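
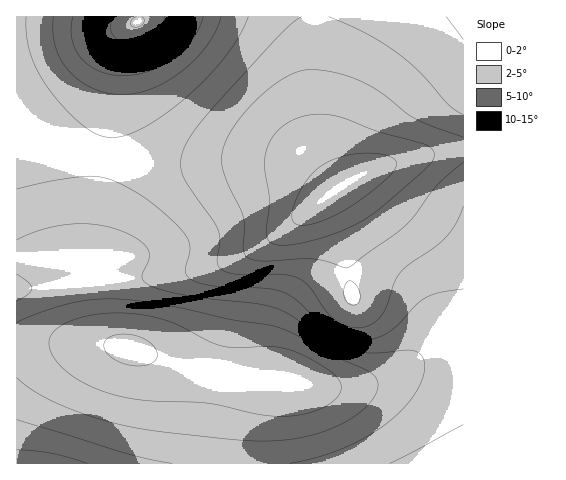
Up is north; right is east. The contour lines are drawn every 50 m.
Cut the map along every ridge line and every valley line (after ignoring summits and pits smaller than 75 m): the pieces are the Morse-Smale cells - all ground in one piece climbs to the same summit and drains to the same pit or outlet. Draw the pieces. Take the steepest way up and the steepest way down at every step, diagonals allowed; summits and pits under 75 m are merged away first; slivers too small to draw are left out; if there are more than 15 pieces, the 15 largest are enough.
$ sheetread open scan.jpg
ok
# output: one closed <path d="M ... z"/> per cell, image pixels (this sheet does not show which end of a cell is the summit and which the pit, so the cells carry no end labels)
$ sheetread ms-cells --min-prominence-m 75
<path d="M18 132l-2 0 1 212 56-1 38 2 19 3 79 25 37 6 26 1-15 6-10 14-7 32-1 32 225-1-1-314-26 3-45 11-31 12-26 16-6 1-29-23-21-7-44-1-17 2-70 0-25-2-62-12-28-9z"/><path d="M463 16l-446 0-1 115 17 9 28 9 62 12 25 2 70 0 17-2 44 1 21 7 25 21 8 2 25-16 17-7 39-12 50-9z"/><path d="M73 343l-57 1 1 120 222-1 1-31 7-32 10-14 15-6-26-1-37-6-91-27z"/>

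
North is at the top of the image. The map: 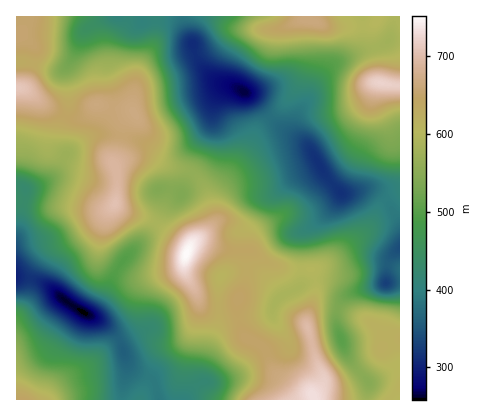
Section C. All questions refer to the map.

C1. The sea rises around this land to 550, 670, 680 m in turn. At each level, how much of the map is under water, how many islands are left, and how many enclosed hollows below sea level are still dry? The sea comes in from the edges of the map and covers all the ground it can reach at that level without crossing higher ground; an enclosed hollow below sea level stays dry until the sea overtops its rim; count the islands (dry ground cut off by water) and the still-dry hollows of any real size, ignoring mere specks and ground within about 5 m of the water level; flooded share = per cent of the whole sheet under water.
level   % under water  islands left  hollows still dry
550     52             0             1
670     93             2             0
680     95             2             0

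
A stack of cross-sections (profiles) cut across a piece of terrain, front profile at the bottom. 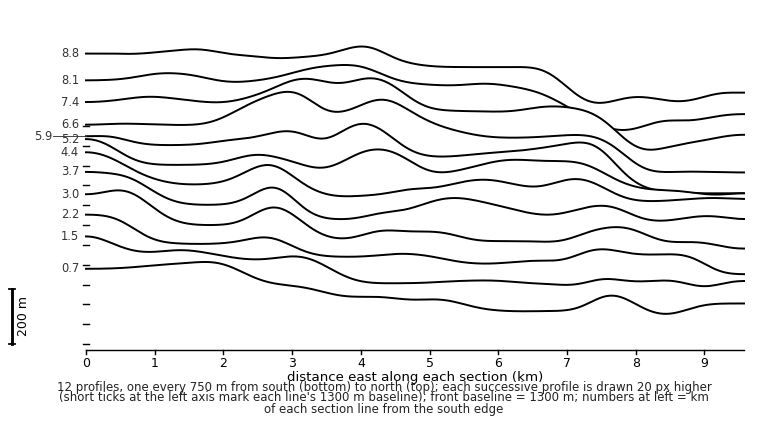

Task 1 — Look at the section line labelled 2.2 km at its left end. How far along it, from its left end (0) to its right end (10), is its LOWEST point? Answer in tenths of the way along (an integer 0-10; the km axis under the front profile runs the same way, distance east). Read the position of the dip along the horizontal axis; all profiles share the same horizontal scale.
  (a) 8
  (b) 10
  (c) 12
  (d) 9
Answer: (b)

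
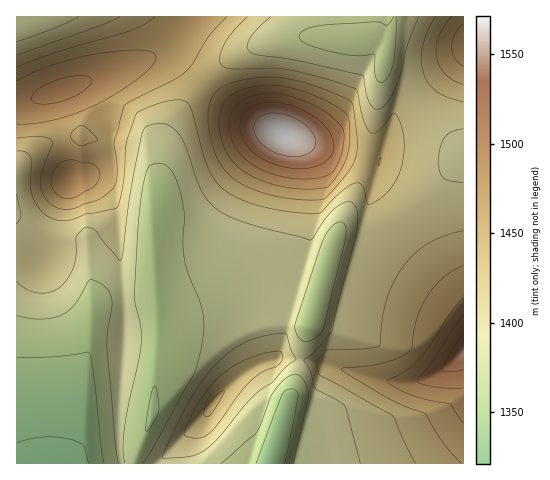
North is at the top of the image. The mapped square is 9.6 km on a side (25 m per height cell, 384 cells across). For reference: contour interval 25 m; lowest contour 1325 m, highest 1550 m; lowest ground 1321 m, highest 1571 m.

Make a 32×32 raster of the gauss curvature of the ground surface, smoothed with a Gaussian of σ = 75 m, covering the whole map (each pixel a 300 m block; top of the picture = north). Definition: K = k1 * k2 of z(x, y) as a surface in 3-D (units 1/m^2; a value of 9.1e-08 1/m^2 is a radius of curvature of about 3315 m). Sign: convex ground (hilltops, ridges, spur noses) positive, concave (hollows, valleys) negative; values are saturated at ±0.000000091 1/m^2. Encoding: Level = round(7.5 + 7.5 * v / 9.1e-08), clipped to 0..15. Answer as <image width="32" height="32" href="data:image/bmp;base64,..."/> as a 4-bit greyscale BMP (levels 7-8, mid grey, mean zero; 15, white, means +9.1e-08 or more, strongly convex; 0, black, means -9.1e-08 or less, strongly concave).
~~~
<image width="32" height="32" href="data:image/bmp;base64,Qk12AgAAAAAAAHYAAAAoAAAAIAAAACAAAAABAAQAAAAAAAACAAATCwAAEwsAABAAAAAAAAAAAAAAABEREQAiIiIAMzMzAERERABVVVUAZmZmAHd3dwCIiIgAmZmZAKqqqgC7u7sAzMzMAN3d3QDu7u4A////AIiIh4eXd3d3eId4h3d3d3eIiIeHiHd3d4iIeId3d3d3iIiHh4iHiYeIiHeHd4h3d4iIiHeJh4yHh3h3iIh3d3eIiIh3iId5l4aKk4iHd4d3iIiId3iHd4d3jbWHd3eIh4iIiHiIh3d4d4dql3d3d4h3d3d4h3d3d4fwCbd4iId5d3d3eYd3d3d4h3d4iIiIeHd3d3mHd3d3d3PeJ4h3d3h3d3h3d3d3d3d2mIh3d3d3d3d4hniHd3d3eHd4d3d3d4iIiIZ4eHd3d3iHeHd3d3eIiHd3d3iHd3d4h3iHd3d3iIh3d3d4iHd3d3iId3d3d3iHd3d3eIh3d3d3iHd3d3d3Zol3eHh3d3d3dalnd3d3dmaIdoiHd3d3d3Wad3d3d3Z4h2aIiHd3d3d2iHd3d3d3rJiIiIh3d3d3d3Zod3d3h62ZmXiId3d3eIilWYd3iId4eIh3iId3eIiIxUeHeIiGVYdWd4iHd4iZmLhGl3iIh2and4iId3iZmZiKVod3iIh3l3eJiHd4mpmIiXd3d3eIiId3eId3d5mYh3d4d3d3iIiIh3d3dmd4iHd3aYZ3d4iIiId3d3Zmd3d3d2iXd3iIiIiHd4h3d3d3d4h2p3eId4iHd3d4h3iId4iIhoh3iIiHd3d3d3d4iIiIiIh3d4mIiId3d3d3d4iIiIh4d3eI"/>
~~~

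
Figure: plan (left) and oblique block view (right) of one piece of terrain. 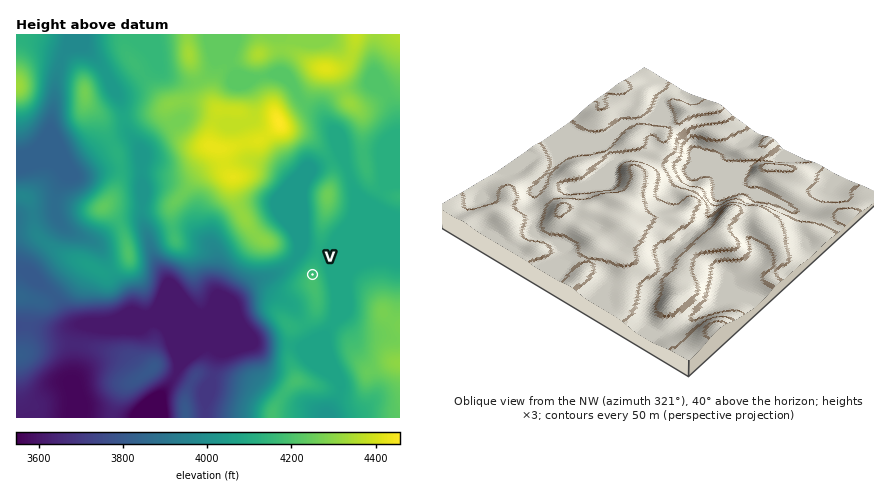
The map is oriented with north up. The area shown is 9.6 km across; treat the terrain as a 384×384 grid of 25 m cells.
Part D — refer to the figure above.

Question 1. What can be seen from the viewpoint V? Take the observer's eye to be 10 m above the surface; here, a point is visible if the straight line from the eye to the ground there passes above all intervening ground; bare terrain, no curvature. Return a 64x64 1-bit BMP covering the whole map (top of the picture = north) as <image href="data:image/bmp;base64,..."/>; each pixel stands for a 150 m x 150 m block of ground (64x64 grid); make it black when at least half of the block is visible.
<image width="64" height="64" href="data:image/bmp;base64,Qk0+AgAAAAAAAD4AAAAoAAAAQAAAAEAAAAABAAEAAAAAAAACAAATCwAAEwsAAAIAAAAAAAAA////AAAAAAD8AcAAADADwPwAYAAAcAOA/AAwAADwA4D+ABgAAHgDgP4AHAAAOAeA/gA+AAAcO4D+AP8AAA/ywP8A/4AAB8DA/wD/gAAHgPj/gP/AAAcD///g/4AABwf/////gAAAB/////+AAAAH/////4AAAAf8////gAACB/j////AAAcD+P///8AADgP4////4AAcA/j//+fgADgH+MAR5/AAOEf8AAHn4AA4Z/0AAf8GADxn/QAB/wYAf+/8AAP/BgH///wAAB4HA/3//QAAHg8D////AAAcHwH///8AABweAP///wAAODwA////AAAwOAA///8AACAwAB///wAAACAAD///AAAAAAAP//8AA4AAAR///wADwAAD////AAGAAAf//P8AAAAAD//4/wAAAAAf/4B+AAAAAB//AH4AAAAAD/+AdwAAAAAD/4BnAAAAAAD/gGcAAAAAAP+AQwAAAAAB/4BDAAAAAAP/wEEAAAAAA//AYQAAAAAAf8BhAAAAAAA/wHAAAAAAABgAfAAAAAAAAAB/AAAAAAAAAP8AAAAAAAAghwAAAAAAAHADAAAAAAAAcAMAAAAAAAD4AwAAAAAAAPwDAAAAAAAA/gMAAAAAAAH/AwAAAAAAAYEDAAAAAAABAAMAAAAAAAAAAwAAAAAAAAADAAAAAAAAAEcAAAAAAAAABw=="/>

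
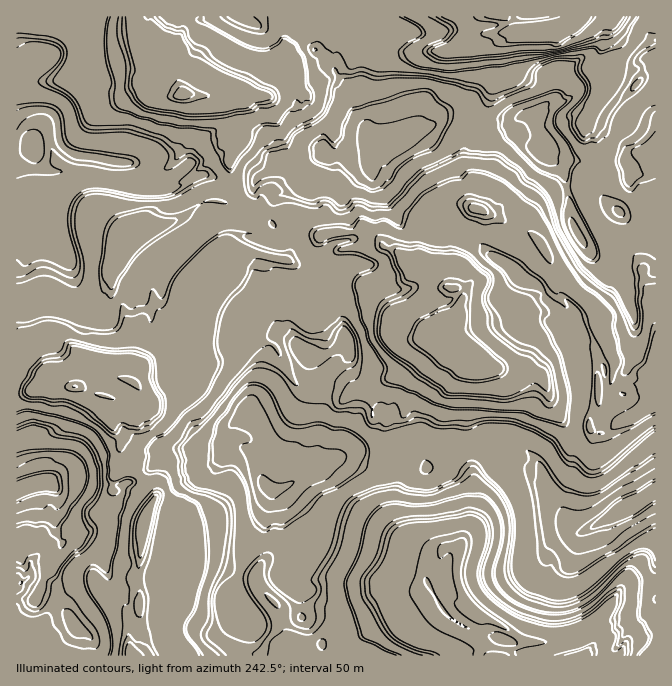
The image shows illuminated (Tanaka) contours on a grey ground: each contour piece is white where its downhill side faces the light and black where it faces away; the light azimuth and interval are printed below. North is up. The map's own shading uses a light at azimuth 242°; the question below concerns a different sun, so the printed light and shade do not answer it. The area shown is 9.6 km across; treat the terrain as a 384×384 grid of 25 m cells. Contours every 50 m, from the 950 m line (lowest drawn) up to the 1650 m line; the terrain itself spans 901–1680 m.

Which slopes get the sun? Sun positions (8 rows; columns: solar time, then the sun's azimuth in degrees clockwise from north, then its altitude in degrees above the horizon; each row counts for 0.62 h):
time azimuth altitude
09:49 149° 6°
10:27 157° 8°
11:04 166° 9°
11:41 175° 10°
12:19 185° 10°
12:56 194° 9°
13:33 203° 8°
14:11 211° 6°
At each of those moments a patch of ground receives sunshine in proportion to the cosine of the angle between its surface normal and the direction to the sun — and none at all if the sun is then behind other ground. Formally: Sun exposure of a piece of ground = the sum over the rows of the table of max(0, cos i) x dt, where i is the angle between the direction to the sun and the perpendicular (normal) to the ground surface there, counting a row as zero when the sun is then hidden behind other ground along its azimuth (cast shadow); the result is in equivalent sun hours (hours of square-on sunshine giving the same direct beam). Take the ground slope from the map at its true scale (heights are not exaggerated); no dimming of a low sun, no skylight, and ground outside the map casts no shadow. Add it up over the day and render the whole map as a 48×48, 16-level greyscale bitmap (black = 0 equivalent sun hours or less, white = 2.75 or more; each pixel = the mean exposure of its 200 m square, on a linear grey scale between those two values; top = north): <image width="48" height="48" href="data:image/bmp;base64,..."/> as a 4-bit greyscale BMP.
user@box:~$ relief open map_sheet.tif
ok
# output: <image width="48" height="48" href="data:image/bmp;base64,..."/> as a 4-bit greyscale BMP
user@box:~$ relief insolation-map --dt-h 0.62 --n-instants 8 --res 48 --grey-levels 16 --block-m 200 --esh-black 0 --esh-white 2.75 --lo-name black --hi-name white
<image width="48" height="48" href="data:image/bmp;base64,Qk32BAAAAAAAAHYAAAAoAAAAMAAAADAAAAABAAQAAAAAAIAEAAATCwAAEwsAABAAAAAAAAAAAAAAABEREQAiIiIAMzMzAERERABVVVUAZmZmAHd3dwCIiIgAmZmZAKqqqgC7u7sAzMzMAN3d3QDu7u4A////AERFeFZqdEmaaXREVEMgAAEyOuUTjeZIIkRHtjSXRHZnhqdZU0IAAAEBVCN2VEZHM1VWISMyRCIlRDOKhEEAAAAyAFrf/6RFV5+TARNSRCFEQxJURDAAAQMQOt////wyNCNhERNVQyIzMRiWhDEAEiMznNz9m/+0MyFzMjQkQyIhMjdEM1MhJDI1aIpUWGznRKVZSZRRQzIhODNEd2eDIyIzM0VHm+i+t3dIxlYwMzIyRqVEWVhXM0MiIiRHlFvd2kVlakUwMzNCRFVERlVWQ2h0MiNGZoVttqu2MzVBJDNTRe2URWVnpmeIRURFQ036vpqKUjZjIzVUV3i7VISmje7stmVFQgBK6dh3ukN3JItqZXpZpYtt///aioVVMhABTFvHd1GEiM7YRoWWnqnv7+7bqpRkEAAAAgESREAG2WV5lhAEVZxlZIaLmkRTAAAAAAABEjASZVRsoxEiNEdkRCJItFQgAAAAAAAAABASREREQzMzQ0Q0RCNEREQQAAAAABAAAAAAAREkREQiMiASMzMyMzIQAAAAAAAAAAAAABASREIAAAAAAAAAAQAAAAAAAAAAAAAAAAAANDEAAAAAAAAAAAAAAAAAAAAAAAAAEQAAAyAAAAAAAAAAAAAAABAAARAAABABQhAAAAAAABEQAAAAAAAAARAAEiEAESIhMiEBAAADU1UhAAAAAAAAAiEBQyEjEkVWQiEjEAAkNmUgAAAAAAAAIyEDRSIjVmRTMiIjEQAhAEMQAAAAAAABUyAEVoU1malEQyIiEREAABEAAAAAAAElUyAltoraZCSHUyIiIiEAAAIQAAAAATMzMhE4VURERCN4ZCIhEiIQERIkMAAABDNnAQSoRFRFZBFEZSIhAjMiIjMjMwAAAV3EAG7lRNqttCAkRlIiERIiNDiEIBIRJpUQA8pEN4vHVEADRIQiEAAEQyJDESM1rGEAGttEaEREI0IQJEljNoiVEhAAWau5UQABbJNEdkREI1IQATStx1VEEBEVdlQzEAAjqjFEREREM2gxEANGdlRFmZqsxjRCEAI3hRJ8VEREU0ndynMiNEZYqfruelQxAjOJYhJCNEREq77+7qZmWYfbq1vIuMdGd1u6QRIBVHZlR3VERI2UNst0RG29jI3qWNnoliIWynpkmt7WQUQRESVEjcdVt9x6/I2tl0JHMXhbl0ECQgAQABI0dVREbdre/9mmQyMxJDNUAAABEAEgABATEBQ0RHtWVYoyMQEhJyAyAAAAAAARAAAAABRDNEaERHREEQARA2hxAAAAAAAAAAAAAAIzRDNEQyNEUwACEgABAAAAAAAAAAAAARAAEjADMAASV1AAIRAAAAAAAAAAABEAAREAAAARAAAAATIQAiEgAAAAAAABNCERIwAAAAAAAAAAAgIhFEVUESAAAAA0MiEUQQAAAAAAAAAAASEhVBIiMzAAABVDW7dHQQAAAAAAAAAAAAAAAAABM0EAAkNbuHajEiEAAAAAAAAAAAAAEBACM1QANlW5xzRDMiIQAAAAAAAAAAAAEQ=="/>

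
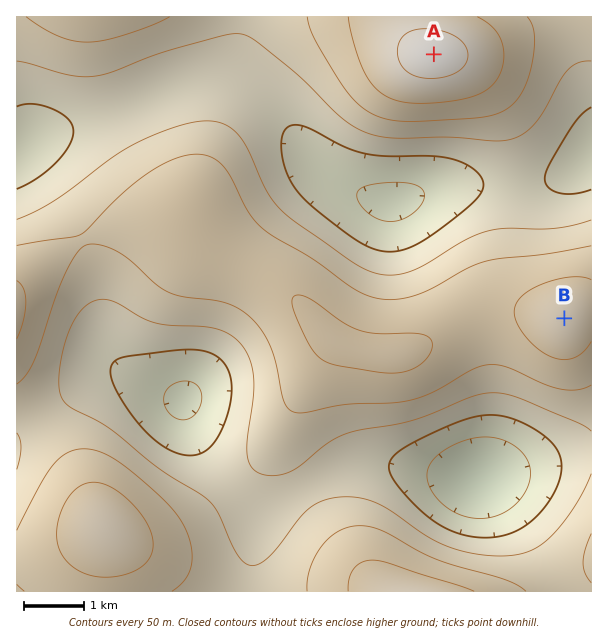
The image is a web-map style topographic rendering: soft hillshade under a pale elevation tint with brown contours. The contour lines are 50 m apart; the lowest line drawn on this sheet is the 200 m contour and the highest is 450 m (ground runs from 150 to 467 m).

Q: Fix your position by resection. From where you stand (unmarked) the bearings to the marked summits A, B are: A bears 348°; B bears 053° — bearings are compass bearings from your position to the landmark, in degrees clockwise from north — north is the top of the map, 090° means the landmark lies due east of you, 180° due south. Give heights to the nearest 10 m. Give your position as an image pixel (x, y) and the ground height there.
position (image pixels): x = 500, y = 367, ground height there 350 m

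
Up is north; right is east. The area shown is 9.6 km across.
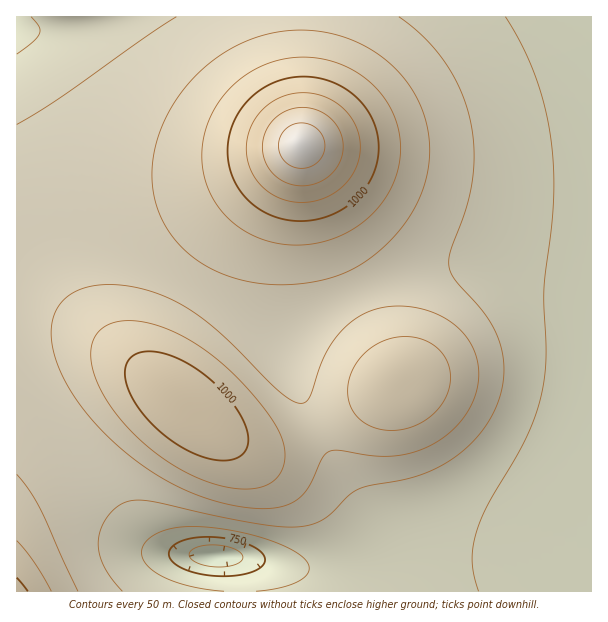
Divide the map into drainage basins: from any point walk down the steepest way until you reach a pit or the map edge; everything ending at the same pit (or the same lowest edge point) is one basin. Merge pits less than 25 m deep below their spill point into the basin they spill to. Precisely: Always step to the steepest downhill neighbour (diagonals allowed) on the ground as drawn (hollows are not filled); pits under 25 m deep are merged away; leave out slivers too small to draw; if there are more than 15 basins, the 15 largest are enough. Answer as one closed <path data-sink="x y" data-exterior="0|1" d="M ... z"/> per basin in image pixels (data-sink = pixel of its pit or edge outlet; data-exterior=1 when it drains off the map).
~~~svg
<path data-sink="591 17" data-exterior="1" d="M591 16l-293 1 3 67-1 60 7 15 17 57 22 62 45 88 3 14-14 14-12 8-78 38-18 5-24 0-20-7 32 24 40 24 32 27 14 18 8 15 6 24-1 22 233-1z"/><path data-sink="216 555" data-exterior="0" d="M300 145l-10 13-74 78-32 43-18 36-10 33 0 21 4 12 4 5 0 2-35-28-22-16-24-12-39-8-28 0 1 268 341-1 2-21-4-15-6-16-18-26-32-27-40-24-40-30 14 8 14 5 24 0 13-3 20-8 63-32 12-8 14-14-3-14-36-69-18-42-24-78z"/><path data-sink="17 23" data-exterior="1" d="M297 16l-281 1 1 307 39 1 27 7 24 12 22 16 35 27-8-18 0-21 10-33 18-36 32-43 74-78 10-14 1-60z"/>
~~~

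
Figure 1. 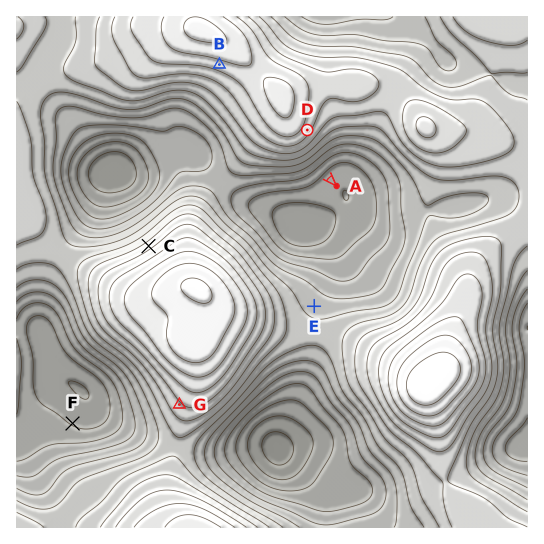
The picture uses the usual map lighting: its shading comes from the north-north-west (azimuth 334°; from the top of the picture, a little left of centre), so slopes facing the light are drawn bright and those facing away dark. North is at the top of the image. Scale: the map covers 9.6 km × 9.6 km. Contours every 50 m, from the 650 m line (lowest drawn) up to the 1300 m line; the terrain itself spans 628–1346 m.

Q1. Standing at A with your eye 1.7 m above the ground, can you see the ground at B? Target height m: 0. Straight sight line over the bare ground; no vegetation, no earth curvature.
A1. no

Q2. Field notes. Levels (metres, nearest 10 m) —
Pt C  1080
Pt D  1120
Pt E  930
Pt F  750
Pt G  1090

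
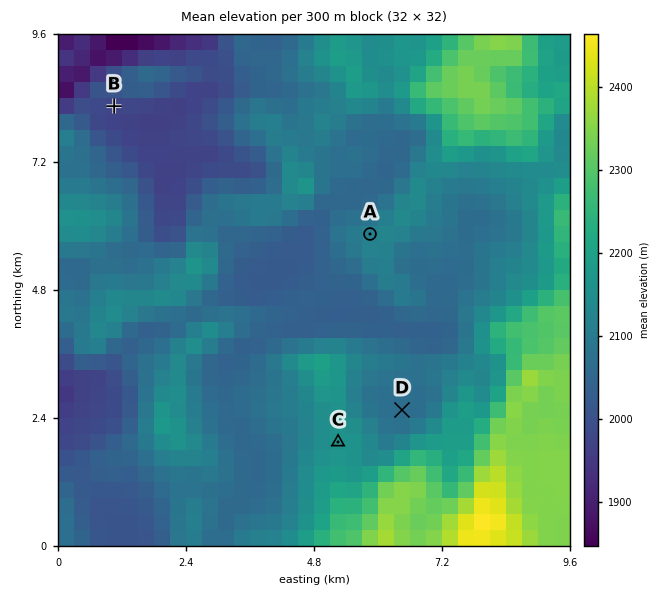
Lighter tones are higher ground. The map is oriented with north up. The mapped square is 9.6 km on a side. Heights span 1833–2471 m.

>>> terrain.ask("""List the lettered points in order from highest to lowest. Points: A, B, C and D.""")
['C', 'A', 'D', 'B']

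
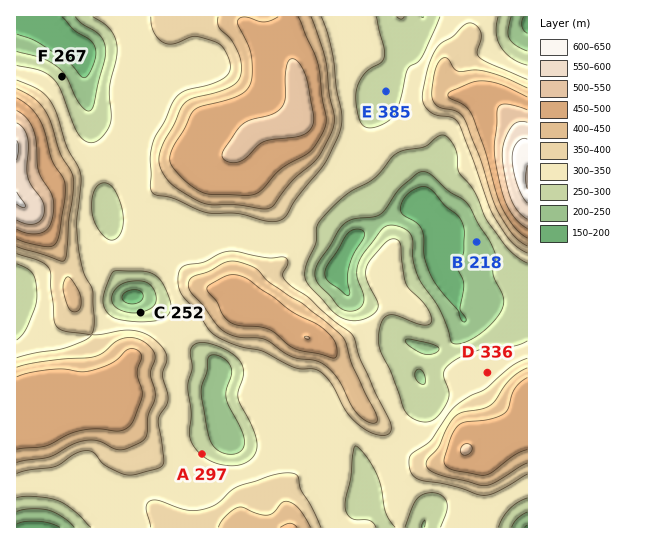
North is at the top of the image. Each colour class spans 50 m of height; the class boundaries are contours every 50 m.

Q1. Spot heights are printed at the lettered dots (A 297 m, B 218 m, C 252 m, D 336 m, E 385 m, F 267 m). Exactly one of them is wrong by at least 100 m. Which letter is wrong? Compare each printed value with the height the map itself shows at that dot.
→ E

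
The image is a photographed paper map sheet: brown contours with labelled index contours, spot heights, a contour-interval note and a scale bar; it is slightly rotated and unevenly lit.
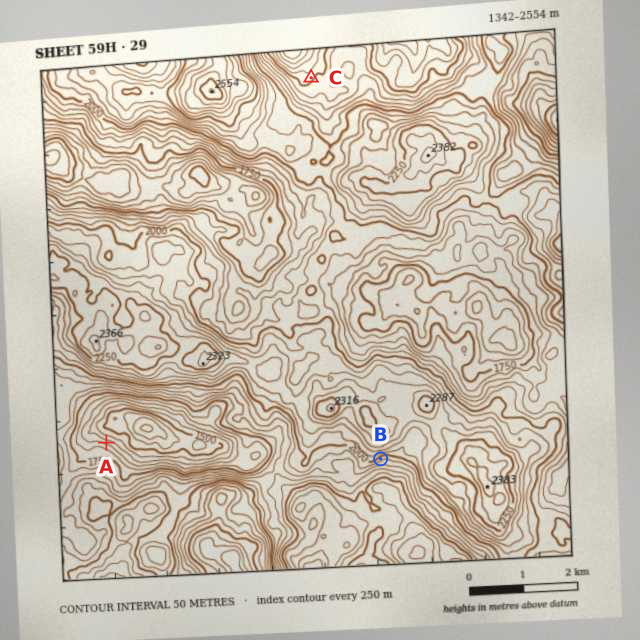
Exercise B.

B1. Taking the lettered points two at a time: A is below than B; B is above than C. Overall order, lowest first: A C B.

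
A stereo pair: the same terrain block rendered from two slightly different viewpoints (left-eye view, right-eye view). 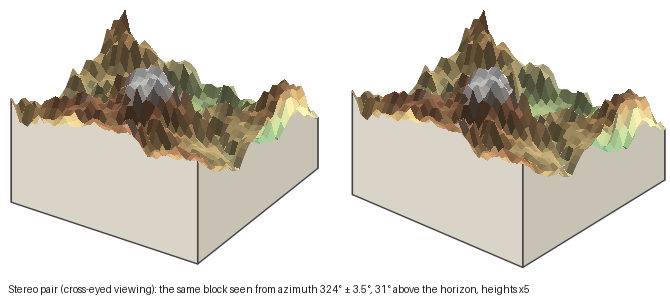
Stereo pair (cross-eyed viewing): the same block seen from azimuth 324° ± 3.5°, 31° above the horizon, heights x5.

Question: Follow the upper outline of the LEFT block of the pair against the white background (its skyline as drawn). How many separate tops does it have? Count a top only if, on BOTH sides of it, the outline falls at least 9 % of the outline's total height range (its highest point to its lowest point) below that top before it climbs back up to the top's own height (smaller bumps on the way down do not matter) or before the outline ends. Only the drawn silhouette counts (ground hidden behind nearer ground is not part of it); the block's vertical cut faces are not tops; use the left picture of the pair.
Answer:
4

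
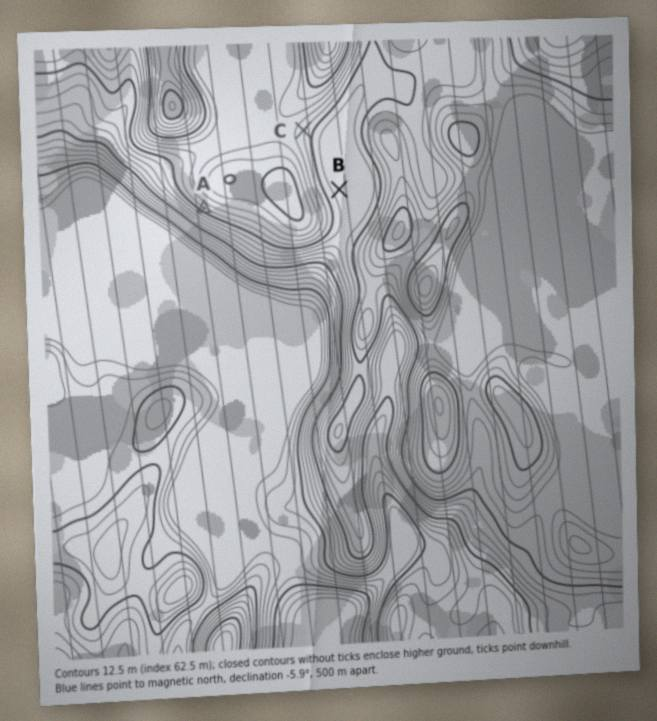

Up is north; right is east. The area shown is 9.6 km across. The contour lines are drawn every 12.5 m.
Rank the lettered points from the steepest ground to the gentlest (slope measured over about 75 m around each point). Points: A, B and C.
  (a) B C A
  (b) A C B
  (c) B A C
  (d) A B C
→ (b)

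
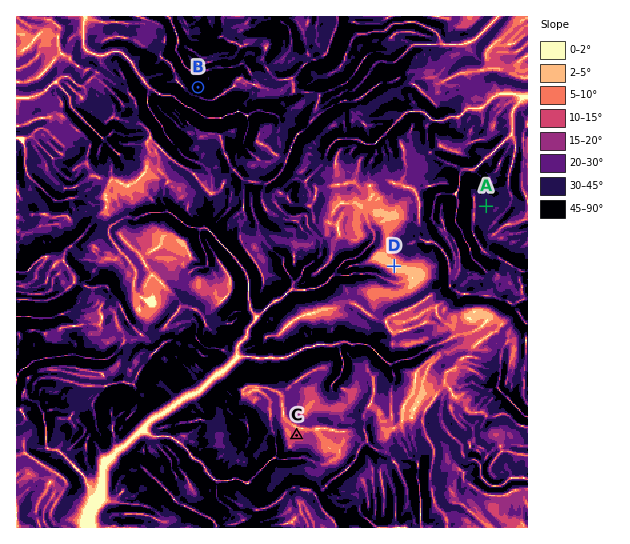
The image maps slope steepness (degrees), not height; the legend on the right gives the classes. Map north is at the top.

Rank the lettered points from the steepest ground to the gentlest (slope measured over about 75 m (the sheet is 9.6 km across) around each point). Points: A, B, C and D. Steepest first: B A C D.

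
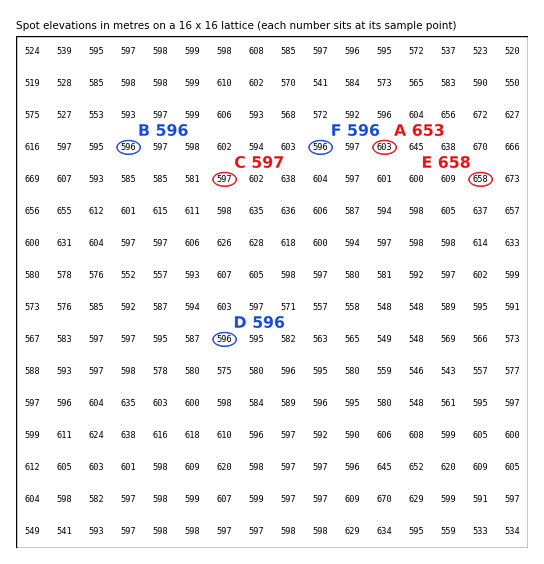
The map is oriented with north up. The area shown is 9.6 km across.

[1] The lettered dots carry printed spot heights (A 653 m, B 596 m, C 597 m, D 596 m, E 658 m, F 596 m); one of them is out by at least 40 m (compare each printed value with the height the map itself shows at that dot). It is A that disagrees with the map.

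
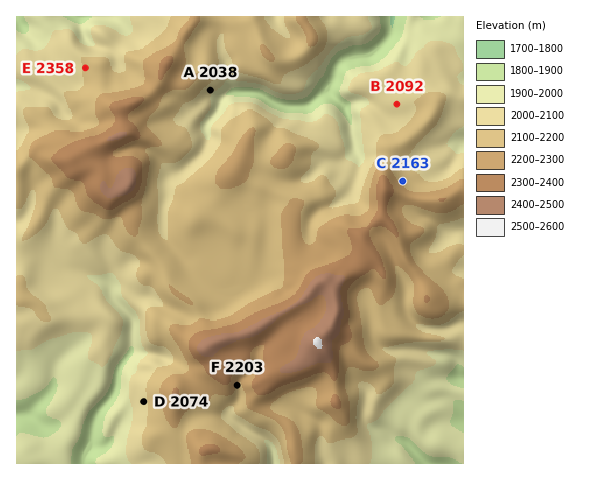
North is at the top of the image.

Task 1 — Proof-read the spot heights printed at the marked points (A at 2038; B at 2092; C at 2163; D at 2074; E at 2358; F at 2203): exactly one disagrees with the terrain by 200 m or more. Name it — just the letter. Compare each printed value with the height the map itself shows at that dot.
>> E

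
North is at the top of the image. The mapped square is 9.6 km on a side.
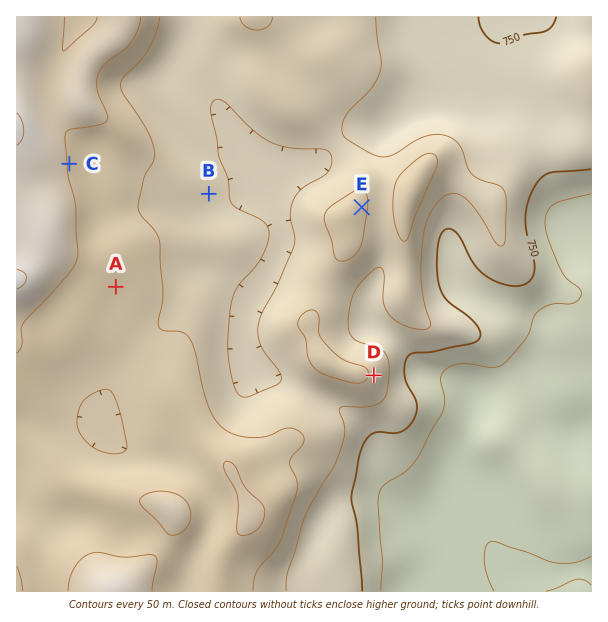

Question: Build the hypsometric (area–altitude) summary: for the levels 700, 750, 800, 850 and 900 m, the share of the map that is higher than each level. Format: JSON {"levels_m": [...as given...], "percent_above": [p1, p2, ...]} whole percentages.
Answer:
{"levels_m": [700, 750, 800, 850, 900], "percent_above": [85, 79, 58, 32, 8]}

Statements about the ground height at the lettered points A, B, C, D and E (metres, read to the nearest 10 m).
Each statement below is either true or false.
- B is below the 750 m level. false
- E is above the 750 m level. true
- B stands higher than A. false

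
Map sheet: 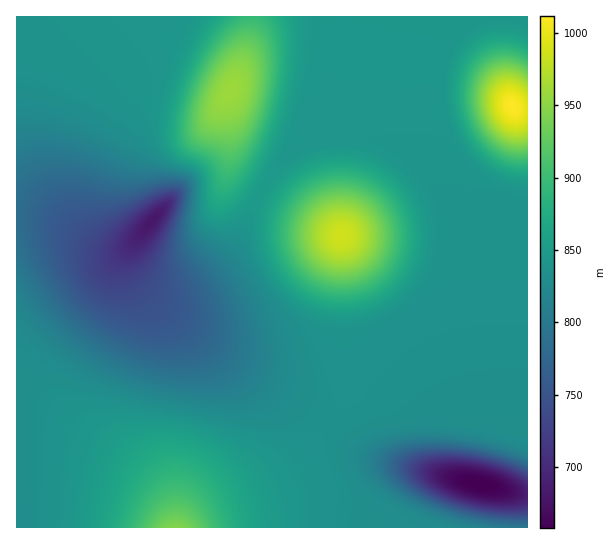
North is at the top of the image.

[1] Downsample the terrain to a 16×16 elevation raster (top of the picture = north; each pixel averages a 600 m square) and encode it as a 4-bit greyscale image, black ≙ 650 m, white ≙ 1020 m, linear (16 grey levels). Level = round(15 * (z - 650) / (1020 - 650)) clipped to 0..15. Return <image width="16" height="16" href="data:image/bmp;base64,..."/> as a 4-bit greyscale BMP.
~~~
<image width="16" height="16" href="data:image/bmp;base64,Qk32AAAAAAAAAHYAAAAoAAAAEAAAABAAAAABAAQAAAAAAIAAAAATCwAAEwsAABAAAAAAAAAAAAAAABEREQAiIiIAMzMzAERERABVVVUAZmZmAHd3dwCIiIgAmZmZAKqqqgC7u7sAzMzMAN3d3QDu7u4A////AHiJu5iId3VDeImqmIh2QRJ4iJmIiHZVVniIiHd4h3d3d3dmZ3iIh3d3ZVVmeIiIiHZURWd4iIiIZUNFZ4qpiIhUMjV4rNuYiFRDJoit25iIVVVGmJu6iIhmZ3mpiJiIind3i8qIiIi9d4iKy5iIiM6IiInLmIiIq4iIiKqYiIiI"/>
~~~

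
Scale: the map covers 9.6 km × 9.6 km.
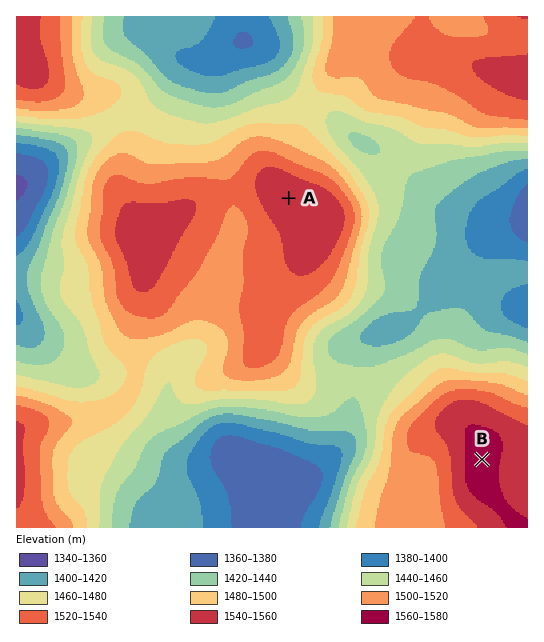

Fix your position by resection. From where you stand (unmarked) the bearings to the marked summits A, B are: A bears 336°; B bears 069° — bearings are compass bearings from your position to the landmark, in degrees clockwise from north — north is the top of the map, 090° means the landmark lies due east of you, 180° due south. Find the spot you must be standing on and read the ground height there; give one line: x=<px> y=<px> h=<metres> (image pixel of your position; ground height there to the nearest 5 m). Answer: x=416 y=485 h=1510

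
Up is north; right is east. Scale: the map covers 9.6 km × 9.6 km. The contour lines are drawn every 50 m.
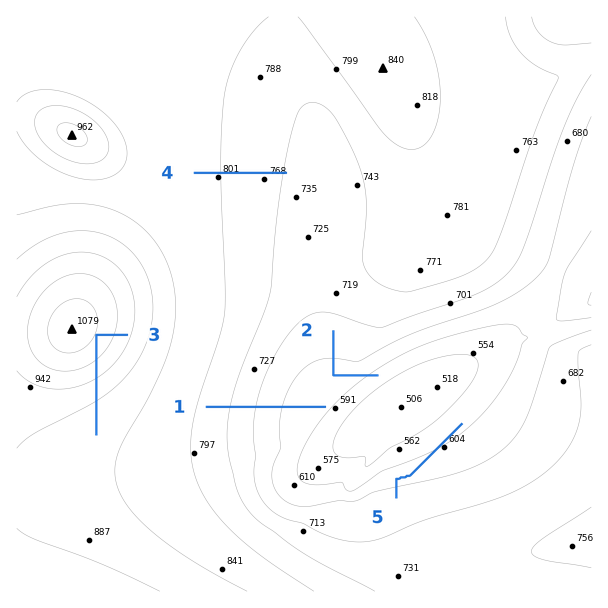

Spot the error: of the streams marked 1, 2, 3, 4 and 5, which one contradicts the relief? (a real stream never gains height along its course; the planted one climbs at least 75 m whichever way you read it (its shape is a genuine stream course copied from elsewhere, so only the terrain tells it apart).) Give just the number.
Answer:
3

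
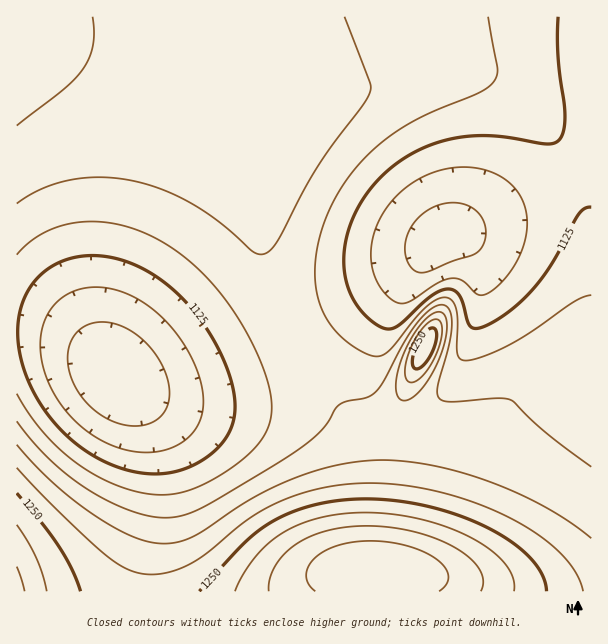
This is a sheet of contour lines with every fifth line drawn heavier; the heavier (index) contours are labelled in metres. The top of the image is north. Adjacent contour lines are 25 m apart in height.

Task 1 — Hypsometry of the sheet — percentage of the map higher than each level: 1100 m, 89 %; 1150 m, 64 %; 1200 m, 20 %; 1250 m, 8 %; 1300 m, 3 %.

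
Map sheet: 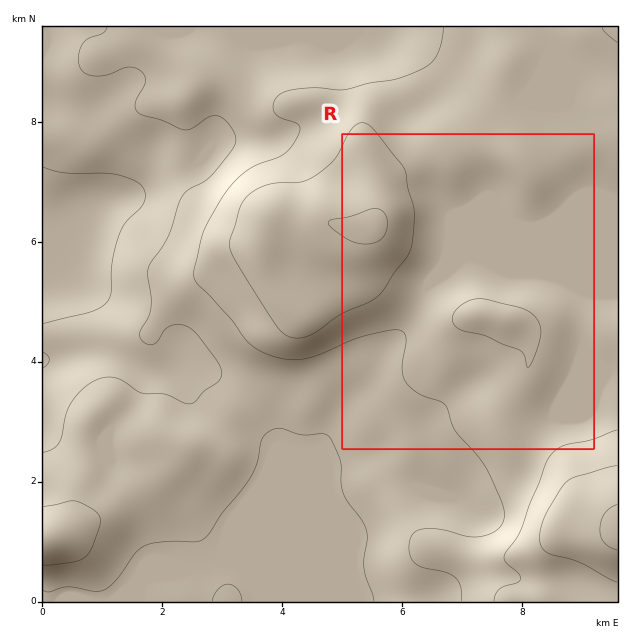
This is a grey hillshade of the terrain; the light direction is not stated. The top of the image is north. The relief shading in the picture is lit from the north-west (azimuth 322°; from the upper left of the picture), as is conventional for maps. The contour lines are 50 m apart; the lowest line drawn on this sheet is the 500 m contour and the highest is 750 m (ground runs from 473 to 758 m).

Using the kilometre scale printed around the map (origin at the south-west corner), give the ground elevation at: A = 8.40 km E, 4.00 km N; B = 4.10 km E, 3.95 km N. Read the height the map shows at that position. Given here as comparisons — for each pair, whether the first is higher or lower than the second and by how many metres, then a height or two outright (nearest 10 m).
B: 60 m lower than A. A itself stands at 650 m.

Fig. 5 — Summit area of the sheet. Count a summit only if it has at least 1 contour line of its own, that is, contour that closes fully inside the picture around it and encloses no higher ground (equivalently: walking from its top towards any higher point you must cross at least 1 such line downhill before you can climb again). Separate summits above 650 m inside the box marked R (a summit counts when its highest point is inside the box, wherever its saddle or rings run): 2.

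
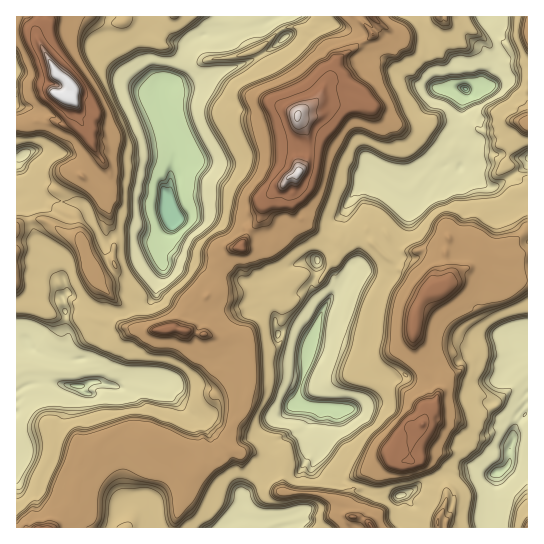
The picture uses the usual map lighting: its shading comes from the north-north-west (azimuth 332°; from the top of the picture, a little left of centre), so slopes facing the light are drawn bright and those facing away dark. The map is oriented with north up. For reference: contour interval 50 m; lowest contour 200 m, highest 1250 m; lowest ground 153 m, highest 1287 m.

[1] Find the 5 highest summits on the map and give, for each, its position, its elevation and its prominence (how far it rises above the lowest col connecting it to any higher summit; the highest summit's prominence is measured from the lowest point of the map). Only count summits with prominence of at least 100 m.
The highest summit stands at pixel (66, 98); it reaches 1287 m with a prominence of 1134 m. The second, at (299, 173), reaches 1271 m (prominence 546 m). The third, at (298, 115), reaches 1258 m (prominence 148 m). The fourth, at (422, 425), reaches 1130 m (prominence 409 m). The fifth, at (163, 329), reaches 1095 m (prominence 187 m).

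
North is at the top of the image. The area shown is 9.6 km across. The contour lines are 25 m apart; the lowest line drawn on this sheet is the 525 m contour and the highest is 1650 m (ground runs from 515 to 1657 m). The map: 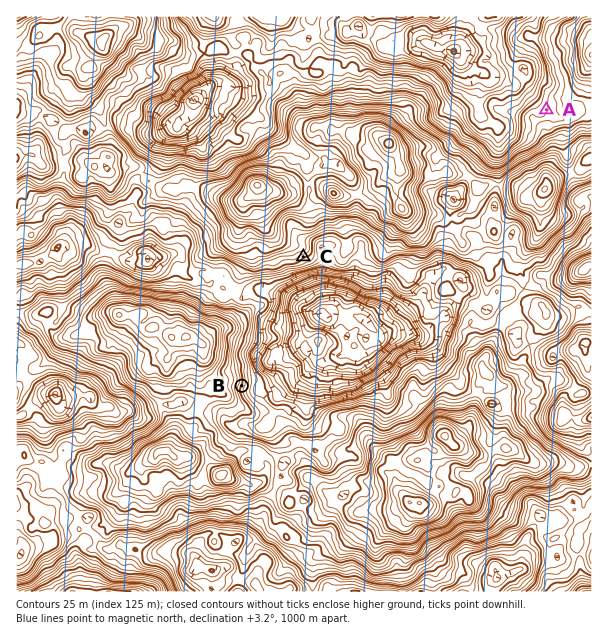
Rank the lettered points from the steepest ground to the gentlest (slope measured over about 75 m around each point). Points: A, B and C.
B C A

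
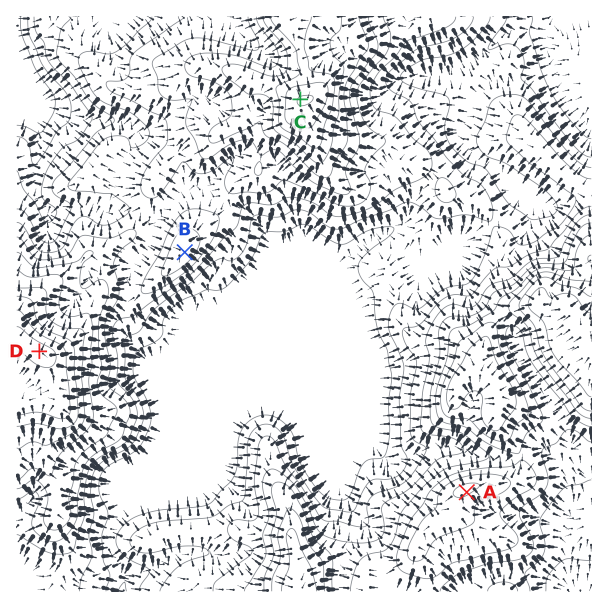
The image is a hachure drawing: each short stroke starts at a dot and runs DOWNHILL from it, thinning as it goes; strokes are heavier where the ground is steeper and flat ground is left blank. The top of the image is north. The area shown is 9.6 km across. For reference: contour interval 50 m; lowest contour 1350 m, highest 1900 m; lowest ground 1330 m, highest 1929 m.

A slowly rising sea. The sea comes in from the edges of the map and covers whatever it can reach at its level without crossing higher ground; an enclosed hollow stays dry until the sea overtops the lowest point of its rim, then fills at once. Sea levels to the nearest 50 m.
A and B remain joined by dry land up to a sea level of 1500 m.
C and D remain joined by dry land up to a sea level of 1600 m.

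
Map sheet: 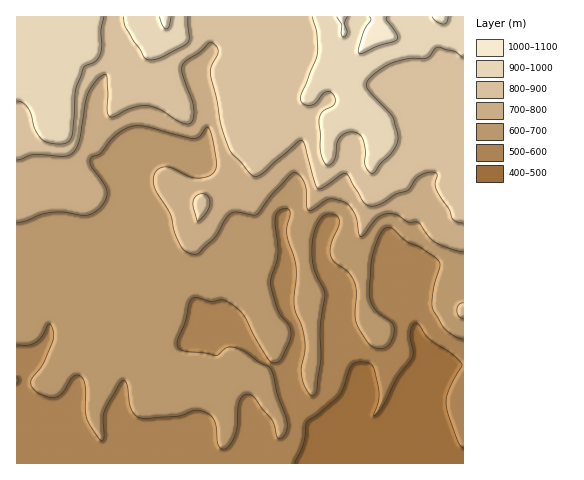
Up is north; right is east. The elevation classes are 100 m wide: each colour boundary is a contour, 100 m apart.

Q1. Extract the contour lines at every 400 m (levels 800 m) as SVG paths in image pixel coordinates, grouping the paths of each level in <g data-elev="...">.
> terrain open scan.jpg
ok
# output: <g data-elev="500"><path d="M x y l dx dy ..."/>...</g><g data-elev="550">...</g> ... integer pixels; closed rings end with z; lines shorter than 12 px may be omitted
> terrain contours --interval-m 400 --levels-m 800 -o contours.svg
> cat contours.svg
<g data-elev="800"><path d="M197 221l6-4 6-10 0-8-5-5-7 1-4 6 0 6z"/><path d="M17 160l16-5 30 1 10-3 4-6 3-8 8-45 8-13 8-6 2 0 1 2 0 33 3 7 5-1 16-8 15-3 14 5 22 13 5 1 3-1 4-6-1-11-10-31-1-8 4-6 14-9 9-9 2-1 5 4 2 4-1 5-6 12-1 7 12 54 9 24 21 23 5 1 6-3 35-31 3-2 4 5 9 35 4 8 4 0 19-13 5-2 3 4 14 25 5 3 6 1 9-3 13-9 12-4 8-11 4-4 7-2 7-1 3 3-2 8 1 6 13 20 3 9 5 4 6 1"/></g>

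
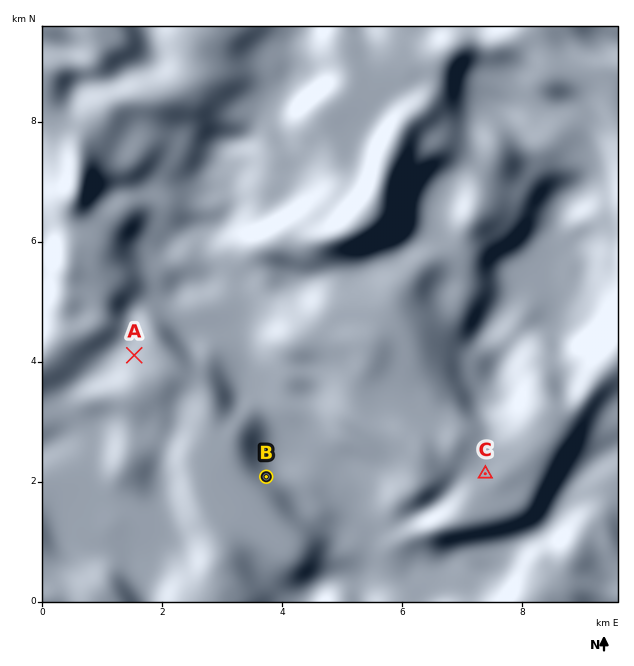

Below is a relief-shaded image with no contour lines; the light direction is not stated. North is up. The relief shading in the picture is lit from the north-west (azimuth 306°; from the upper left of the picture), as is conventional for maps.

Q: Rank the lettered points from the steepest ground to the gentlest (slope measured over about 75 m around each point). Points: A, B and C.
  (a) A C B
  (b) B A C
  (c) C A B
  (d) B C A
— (b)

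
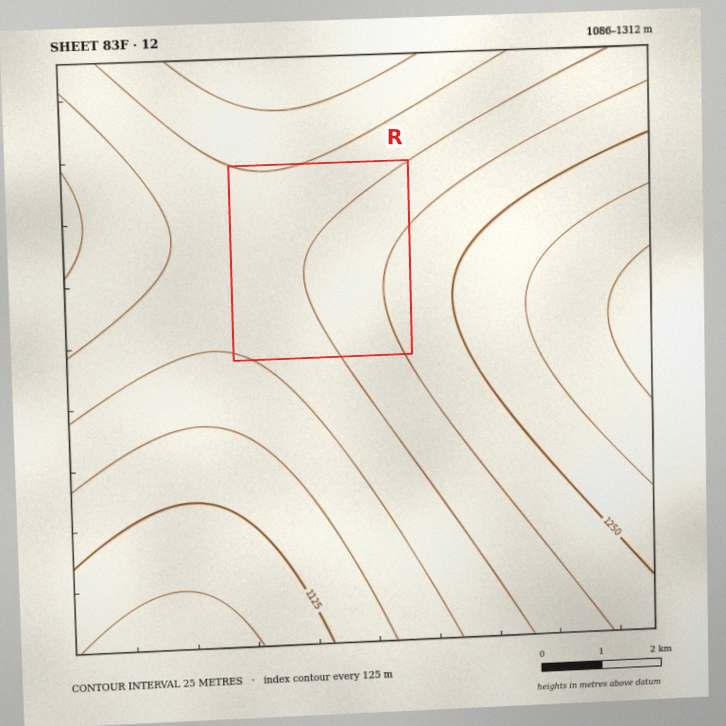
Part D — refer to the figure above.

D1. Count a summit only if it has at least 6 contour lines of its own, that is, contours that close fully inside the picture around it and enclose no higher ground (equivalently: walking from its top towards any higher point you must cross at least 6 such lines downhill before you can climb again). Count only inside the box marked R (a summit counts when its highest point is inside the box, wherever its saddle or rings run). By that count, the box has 0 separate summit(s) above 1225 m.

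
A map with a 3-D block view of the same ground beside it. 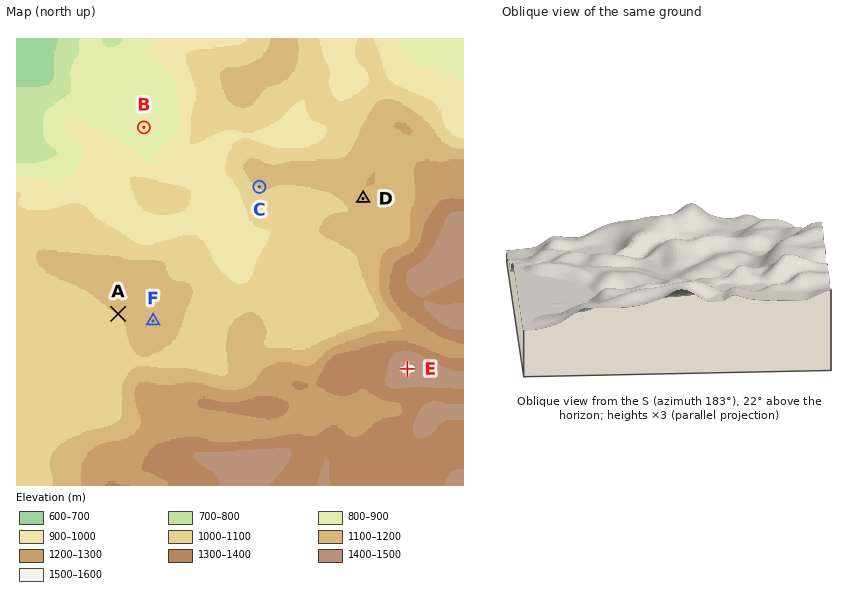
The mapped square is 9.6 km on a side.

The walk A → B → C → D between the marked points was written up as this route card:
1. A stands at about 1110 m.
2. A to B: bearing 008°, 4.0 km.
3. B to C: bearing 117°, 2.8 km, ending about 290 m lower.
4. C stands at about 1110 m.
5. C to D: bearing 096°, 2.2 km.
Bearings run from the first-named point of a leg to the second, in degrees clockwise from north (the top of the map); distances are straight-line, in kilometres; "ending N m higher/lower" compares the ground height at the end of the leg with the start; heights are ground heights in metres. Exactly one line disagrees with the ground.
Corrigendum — Line 3: it should read "ending about 290 m higher".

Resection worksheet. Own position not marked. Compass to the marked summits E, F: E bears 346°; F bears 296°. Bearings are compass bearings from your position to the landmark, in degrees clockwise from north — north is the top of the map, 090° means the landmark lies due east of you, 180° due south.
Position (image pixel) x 429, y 456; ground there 1350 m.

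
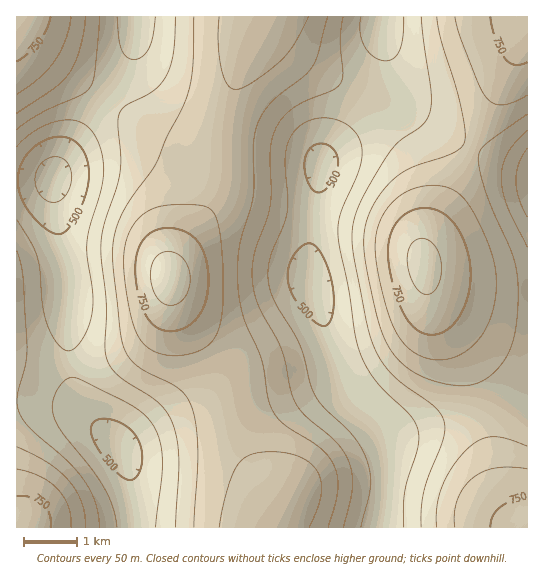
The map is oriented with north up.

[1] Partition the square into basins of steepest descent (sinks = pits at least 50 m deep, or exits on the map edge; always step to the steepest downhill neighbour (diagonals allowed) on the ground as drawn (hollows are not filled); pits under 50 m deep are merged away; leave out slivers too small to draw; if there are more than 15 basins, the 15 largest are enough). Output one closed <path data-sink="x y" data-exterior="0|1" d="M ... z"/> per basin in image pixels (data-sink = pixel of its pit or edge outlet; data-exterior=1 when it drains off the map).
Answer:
<path data-sink="311 283" data-exterior="0" d="M269 16l-10 13-10 17-21 56-7 31 0 41-5 21-39 59-8 19 0 6 8 26 8 13 31 39 9 16 4 13 4 37 11 31 8 12 19 19 16 12-12 21-2 9 254 1 1-3-10-6-10-10-7-12-9-36-8-52-9-32-14-27-24-35-8-18-6-34 2-77-8-29-6-14-16-22-16-14-73-44-28-22-10-14z"/><path data-sink="53 178" data-exterior="0" d="M22 16l-6 1 0 342 7 4 24 2 47-4 20-5 20-9 8-6 15-16 11-24 1-28 3-8 44-70 5-21 0-20-3-5-4-1-21-1-27-7-28-17-100-72-15-18z"/><path data-sink="119 447" data-exterior="0" d="M170 280l-2 21-7 17-8 12-19 17-24 10-33 7-30 1-31-4 1 167 256-1 2-9 12-21-16-12-19-19-8-12-11-31-4-37-4-13-9-16-31-39-8-13z"/><path data-sink="527 181" data-exterior="1" d="M527 29l-75 162-27 51-2 11 2 26 7 26 35 54 13 34 19 97 9 19 18 15 2-1z"/><path data-sink="382 18" data-exterior="0" d="M527 16l-257 0-2 2 0 9 7 11 12 11 30 20 57 34 13 10 17 20 13 24 8 29-2 66 2-10 27-51 76-162z"/><path data-sink="135 17" data-exterior="1" d="M266 16l-243 0-2 13 6 10 18 17 113 80 20 8 36 4 7 5 0-20 7-31 16-44 9-20 14-20z"/>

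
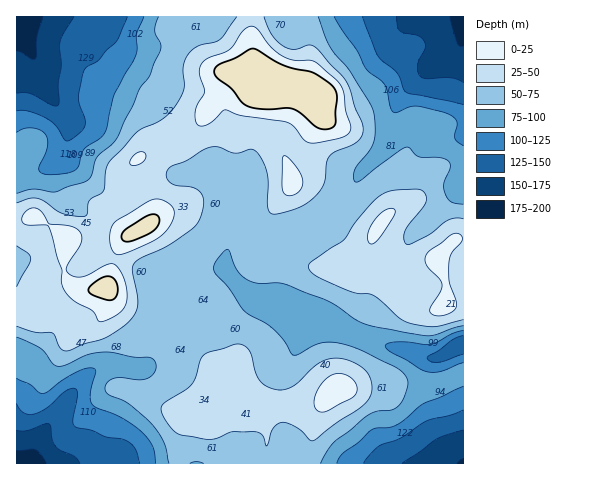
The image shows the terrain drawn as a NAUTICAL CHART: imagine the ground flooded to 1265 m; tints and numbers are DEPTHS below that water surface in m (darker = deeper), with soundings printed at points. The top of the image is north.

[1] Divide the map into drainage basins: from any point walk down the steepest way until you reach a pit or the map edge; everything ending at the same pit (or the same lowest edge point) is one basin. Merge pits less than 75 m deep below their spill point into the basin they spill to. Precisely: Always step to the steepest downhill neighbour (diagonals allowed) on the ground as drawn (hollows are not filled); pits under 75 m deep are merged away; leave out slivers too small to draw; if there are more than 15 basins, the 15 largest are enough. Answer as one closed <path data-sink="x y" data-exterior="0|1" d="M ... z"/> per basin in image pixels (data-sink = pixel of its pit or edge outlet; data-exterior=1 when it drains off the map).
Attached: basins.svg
<path data-sink="463 463" data-exterior="1" d="M238 74l-9 0-5 4-22 42-17 18-26 9-24 14 2 14 17 35 0 7-5 7 8 3 12 12 6 10 6 25 19 31 16 57 11 22 16 15 12 7 58-2 13-4-10 18-8 35 0 11 155 0 1-159-19-1-14 7-18 0-4-2-14-12-19-28-5-14-1-10-7 8-16 6-14 8-19 0-17-7-33-24-1-4 10-22 18-24-5-28 28-29 5-11 0-8-3-12-12-7-13-4-28 1-13-9z"/><path data-sink="17 463" data-exterior="1" d="M153 225l-5 0-19 10-7 7-8 17-5 21-4 8-22 2-12-4-8 0-16 9-16 19-15-1 0 150 291 1 9-46 10-18-13 4-58 2-12-7-16-15-11-22-16-57-19-31-6-25-6-10z"/><path data-sink="20 17" data-exterior="1" d="M251 16l-235 1 1 295 14 2 16-19 16-9 8 0 12 4 11 0 13-4 7-27 8-17 7-7 19-10 6-8-1-11-16-31-2-14 24-14 26-9 14-14 21-41 9-9 14 2 12 6-3-13z"/><path data-sink="463 17" data-exterior="1" d="M463 16l-211 1 0 52 3 13 8 6 28-1 13 4 12 7 3 12 0 8-5 11-28 29 5 28-14 17-10 19-4 10 3 6 14 8 17 14 17 7 19 0 14-8 16-6 7-8 3 10 4 4 9 3 49-2 19-20 10-2z"/>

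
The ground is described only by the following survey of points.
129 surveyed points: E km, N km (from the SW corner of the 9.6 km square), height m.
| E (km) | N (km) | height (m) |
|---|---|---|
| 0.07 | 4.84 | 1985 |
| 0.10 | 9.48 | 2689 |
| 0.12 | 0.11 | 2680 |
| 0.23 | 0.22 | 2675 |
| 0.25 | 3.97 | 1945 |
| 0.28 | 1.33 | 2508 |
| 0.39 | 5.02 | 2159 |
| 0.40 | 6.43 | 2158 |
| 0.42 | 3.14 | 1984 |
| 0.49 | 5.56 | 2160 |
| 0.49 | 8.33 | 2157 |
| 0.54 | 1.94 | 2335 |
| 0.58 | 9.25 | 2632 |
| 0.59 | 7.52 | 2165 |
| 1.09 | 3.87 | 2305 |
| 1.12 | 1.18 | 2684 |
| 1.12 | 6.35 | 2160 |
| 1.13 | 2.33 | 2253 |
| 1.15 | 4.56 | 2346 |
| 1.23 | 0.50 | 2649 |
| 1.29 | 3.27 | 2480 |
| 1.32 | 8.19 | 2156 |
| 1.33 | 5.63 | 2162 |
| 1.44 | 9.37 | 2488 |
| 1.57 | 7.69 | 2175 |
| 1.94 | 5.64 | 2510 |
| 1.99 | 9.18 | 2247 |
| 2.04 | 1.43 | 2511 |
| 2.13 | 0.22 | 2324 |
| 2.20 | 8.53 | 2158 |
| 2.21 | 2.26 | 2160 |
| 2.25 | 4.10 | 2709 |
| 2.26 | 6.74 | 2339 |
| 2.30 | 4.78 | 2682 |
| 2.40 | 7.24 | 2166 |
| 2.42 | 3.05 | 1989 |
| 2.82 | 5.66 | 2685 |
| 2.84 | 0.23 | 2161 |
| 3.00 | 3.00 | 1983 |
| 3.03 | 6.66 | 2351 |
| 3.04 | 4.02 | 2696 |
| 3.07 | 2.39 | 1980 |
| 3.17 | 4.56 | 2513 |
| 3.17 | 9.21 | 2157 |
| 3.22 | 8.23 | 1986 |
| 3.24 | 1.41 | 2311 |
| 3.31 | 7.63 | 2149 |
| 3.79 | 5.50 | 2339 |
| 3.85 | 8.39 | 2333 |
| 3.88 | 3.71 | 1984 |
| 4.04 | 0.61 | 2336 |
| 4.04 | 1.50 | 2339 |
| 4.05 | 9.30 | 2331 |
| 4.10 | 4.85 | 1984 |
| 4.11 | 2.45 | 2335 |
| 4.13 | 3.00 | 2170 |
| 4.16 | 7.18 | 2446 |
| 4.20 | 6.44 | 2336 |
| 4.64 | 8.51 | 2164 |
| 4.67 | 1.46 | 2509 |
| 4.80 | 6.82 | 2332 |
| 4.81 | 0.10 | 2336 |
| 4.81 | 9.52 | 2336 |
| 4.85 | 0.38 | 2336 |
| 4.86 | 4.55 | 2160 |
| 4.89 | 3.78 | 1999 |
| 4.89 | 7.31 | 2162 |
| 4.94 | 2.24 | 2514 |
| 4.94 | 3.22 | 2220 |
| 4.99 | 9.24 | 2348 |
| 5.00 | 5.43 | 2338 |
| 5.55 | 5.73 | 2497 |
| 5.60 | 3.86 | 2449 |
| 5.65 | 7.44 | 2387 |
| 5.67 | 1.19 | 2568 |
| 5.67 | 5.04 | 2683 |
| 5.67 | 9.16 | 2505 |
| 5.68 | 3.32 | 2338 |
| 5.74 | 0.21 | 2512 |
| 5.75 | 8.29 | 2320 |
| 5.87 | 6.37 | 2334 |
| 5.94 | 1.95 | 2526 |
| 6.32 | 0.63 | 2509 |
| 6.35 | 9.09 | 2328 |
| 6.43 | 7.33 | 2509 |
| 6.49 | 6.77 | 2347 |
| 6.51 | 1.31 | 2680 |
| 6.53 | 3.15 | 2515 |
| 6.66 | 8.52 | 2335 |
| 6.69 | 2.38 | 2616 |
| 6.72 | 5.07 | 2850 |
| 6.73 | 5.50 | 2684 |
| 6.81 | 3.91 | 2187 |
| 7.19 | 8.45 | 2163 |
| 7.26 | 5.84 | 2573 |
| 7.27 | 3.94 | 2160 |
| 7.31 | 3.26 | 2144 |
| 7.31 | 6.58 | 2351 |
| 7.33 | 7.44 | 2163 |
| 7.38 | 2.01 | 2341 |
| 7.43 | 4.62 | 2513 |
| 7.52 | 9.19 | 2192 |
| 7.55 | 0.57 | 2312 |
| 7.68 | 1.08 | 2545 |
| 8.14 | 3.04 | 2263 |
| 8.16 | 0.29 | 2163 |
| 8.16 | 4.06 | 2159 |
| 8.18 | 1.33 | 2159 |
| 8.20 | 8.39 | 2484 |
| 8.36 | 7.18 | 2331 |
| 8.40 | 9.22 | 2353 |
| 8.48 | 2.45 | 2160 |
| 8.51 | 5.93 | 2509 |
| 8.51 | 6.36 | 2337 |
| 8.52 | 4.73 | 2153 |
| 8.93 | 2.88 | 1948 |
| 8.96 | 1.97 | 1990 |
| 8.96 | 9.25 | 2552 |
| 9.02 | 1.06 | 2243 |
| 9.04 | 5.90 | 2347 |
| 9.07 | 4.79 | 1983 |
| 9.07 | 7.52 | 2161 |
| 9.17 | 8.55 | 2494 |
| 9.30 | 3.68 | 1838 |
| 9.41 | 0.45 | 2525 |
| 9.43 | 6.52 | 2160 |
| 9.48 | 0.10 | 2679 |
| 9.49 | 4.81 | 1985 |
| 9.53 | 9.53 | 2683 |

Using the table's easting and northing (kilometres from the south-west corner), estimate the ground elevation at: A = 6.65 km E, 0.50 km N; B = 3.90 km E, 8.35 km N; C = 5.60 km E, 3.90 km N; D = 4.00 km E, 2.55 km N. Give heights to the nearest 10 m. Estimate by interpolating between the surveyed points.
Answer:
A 2510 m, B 2330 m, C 2430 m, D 2340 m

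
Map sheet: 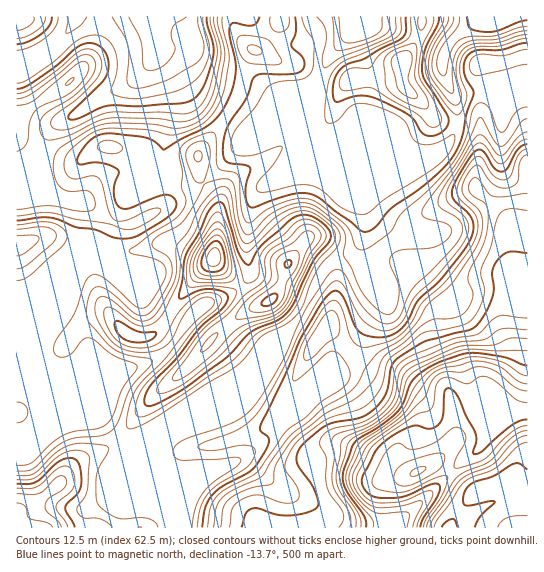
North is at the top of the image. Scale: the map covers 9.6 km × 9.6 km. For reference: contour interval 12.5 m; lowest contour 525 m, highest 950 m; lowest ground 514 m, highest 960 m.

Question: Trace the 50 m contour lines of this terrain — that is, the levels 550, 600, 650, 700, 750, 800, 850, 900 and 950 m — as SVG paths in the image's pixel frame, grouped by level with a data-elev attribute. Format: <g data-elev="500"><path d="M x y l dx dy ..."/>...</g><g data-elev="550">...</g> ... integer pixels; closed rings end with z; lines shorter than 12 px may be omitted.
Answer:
<g data-elev="550"><path d="M17 50l13-3 16-10 9-10 3-10"/><path d="M203 17l0 8 6 21-2 15-5 11-5 7-10 7-10 5-39 8-13-1-12-4-2-4 6-21-1-15-3-7-4-6-6-4-6-2-10 1-9 4-30 26-22 15-9 2"/></g><g data-elev="600"><path d="M17 151l5-2 5-6 3-21 5-11 6-5 22-9 12-8 12-15 2-7-1-4-5-2-5 2-44 37-8 4-9 1"/><path d="M527 34l-9 2-20 7-25 1-10 5-5 9-2 11 5 29-3 7-4 0-7-5-13-18-4-7-2-8 3-17 16-25 1-8"/><path d="M217 17l1 9 6 23 0 10-7 36-5 12-8 10-11 8-14 3-28-4-36-1-12 1-12 5-32 20-5 8-1 10 3 14 6 7 8 3 16 0 5 2 4 9-1 7-5 2-8 0-34-5-30 3"/><path d="M396 17l0 13-5 6-20 9-28 11-18 12-2-2-1-7 4-17 0-9-3-9-6-7"/></g><g data-elev="650"><path d="M17 269l6-2 8-5 22-19 3-8-3-5-7-3-29 2"/><path d="M197 182l4 1 2-1 7-20 0-15-3-4-4-2-12 4-5 8 2 12 5 13z"/><path d="M527 119l-5 2-15 21-6 4-7-6-12-22-3 0-1 1-19 39-32 44-5 9 0 4 3 3 17 4 7 3 2 4 0 5-6 8-10 5-9 2-24 1-7 2-3 3-2 8 8 19 1 11-3 16-3 4-4 1-6-1-5-3-15-16-12-27-7-12 2-16-2-8-6-8-19-14-8-5-6-1-18 3-17 9-17 18-6 2-4-3-4-10-4-32-3-8-3-3-6 0-18 5-11 21-11 16-6 6-19 9-6 6 0 3 2 3 15 10 3 12-3 14-18 27-6 4-8-1-26-21-10-6-7 1-5 7-3 15 1 9 20 24 7 6 8 4 27 5 3 3-2 5-14 15-6 9-14 36-6 6-7 3-26 3-11 3-13 9-20 19-6 2-10 0"/><path d="M422 109l5-1 1-5-2-8-11-17 2-29-2-5-2-1-19 7-8 7-2 6 1 20 3 7 7 7 12 6z"/><path d="M251 54l8 1 3-2 0-3-5-4-7-1-3 4z"/><path d="M419 17l-1 8 3 5 2-1 3-4-1-8"/></g><g data-elev="700"><path d="M68 527l-12-20 2-5 12-10 4-6 0-11-4-7-5-2-7 2-16 15-7 4-18 1"/><path d="M157 393l4 1 5-2 17-8 36-27 26-26 9-5 20-7 10-8 8-10 19-43 14-19 1-6-4-6-7-5-6-3-7 1-7 3-12 12-19 15-4 8-2 19-4 4-7 2-4-3-13-47-5-13-6-8-5 2-25 43-2 12 0 15 4 3 19-1 23 2 3 3 0 4-10 15-25 21-20 27-19 21-5 8z"/><path d="M527 149l-4 1-4 4-8 20-5 6-5 0-7-4-11-17-3-2-5 0-6 8-9 16-3 10 2 7 14 13 4 7 1 11-3 10-8 14-18 24-8 9-18 16-12 21-12 13-14 7-18 4-6 0-6-3-4-6-8-27-5-9-5-2-8 6-23 38-7 21-2 14 1 2 4-2 27-24 8-4 6 3 9 12 2 8-1 7-7 8-20 12-16 16-19 13-30 43-31 16-8 6-8 12-3 20"/></g><g data-elev="750"><path d="M264 306l5 0 5-3 3-5 0-4-6 0-7 5-3 4z"/><path d="M208 271l10 0 6-5 1-7-1-8-3-6-3-4-4 0-4 3-8 13 0 9 1 3z"/><path d="M286 267l3 1 1-2 2-4-2-2-5 2z"/><path d="M527 253l-18-1-7 4-5 5-5 10 2 18-2 9-7 16-10 13-6 3-44 11-25 16-8 9-4 21-3 8-11 14-15 9-32 7-8 5-17 15-5 9 0 8 17 27 4 13-1 5-12 6-18 3-10-1-18-6-6-1-7 5-5 14"/></g><g data-elev="800"><path d="M527 351l-65-1-29 12-14 7-9 6-4 7-5 19-6 9-18 15-24 13-6 8-7 25 0 11 4 11 15 22 2 12"/></g><g data-elev="850"><path d="M527 391l-10-3-19-15-13-6-10 0-13 5-20 1-8 5-9 19-18 18-40 31-14 28 0 8 3 8 10 12 11 5 21 0 21-6 3 0 0 4-7 14-2 8"/></g><g data-elev="900"><path d="M403 486l12-3 23-13 6-8 1-5-1-3-6-1-11 2-18 6-8 5-5 5-2 7 2 5z"/><path d="M527 431l-6 1-8 5-24 25-23 9-9 6-27 41-3 9"/></g><g data-elev="950"><path d="M527 516l-20 2-6 4-3 5"/></g>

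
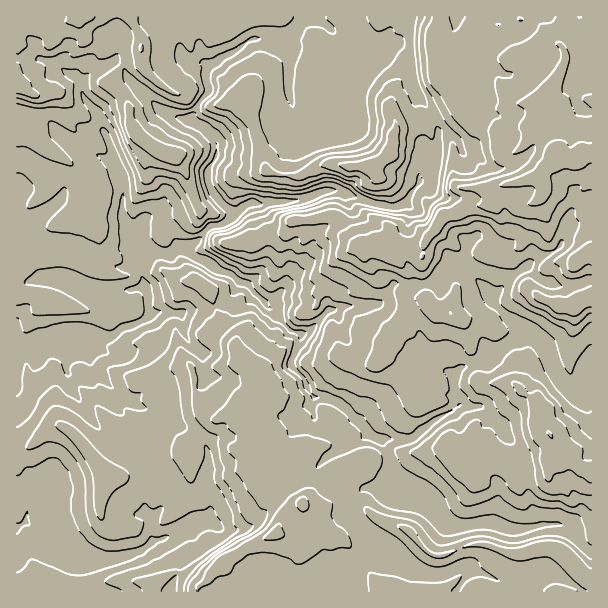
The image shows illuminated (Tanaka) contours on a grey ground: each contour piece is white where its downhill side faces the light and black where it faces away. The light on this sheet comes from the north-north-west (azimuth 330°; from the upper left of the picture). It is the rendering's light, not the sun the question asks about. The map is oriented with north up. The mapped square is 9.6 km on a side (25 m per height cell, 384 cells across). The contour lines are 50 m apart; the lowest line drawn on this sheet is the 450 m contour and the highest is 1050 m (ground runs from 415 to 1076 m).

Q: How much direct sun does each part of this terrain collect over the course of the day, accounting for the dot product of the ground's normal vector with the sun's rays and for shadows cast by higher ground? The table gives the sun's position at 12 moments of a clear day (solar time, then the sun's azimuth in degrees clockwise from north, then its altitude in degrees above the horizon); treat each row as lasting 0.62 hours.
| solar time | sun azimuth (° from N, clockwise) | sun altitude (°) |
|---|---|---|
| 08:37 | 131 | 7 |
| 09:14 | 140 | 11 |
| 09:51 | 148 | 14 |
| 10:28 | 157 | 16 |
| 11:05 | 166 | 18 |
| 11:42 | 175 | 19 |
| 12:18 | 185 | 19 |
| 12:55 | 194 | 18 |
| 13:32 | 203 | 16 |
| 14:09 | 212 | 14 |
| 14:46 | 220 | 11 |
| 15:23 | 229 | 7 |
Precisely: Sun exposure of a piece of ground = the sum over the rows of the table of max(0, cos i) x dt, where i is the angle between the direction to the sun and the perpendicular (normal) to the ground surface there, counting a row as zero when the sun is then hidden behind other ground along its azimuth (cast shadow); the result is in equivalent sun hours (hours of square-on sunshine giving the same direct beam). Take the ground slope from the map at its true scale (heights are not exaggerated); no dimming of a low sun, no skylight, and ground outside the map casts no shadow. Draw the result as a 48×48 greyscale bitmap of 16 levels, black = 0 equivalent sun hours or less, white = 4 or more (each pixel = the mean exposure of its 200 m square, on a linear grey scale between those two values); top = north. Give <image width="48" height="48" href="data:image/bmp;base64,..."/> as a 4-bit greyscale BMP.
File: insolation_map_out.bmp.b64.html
<image width="48" height="48" href="data:image/bmp;base64,Qk32BAAAAAAAAHYAAAAoAAAAMAAAADAAAAABAAQAAAAAAIAEAAATCwAAEwsAABAAAAAAAAAAAAAAABEREQAiIiIAMzMzAERERABVVVUAZmZmAHd3dwCIiIgAmZmZAKqqqgC7u7sAzMzMAN3d3QDu7u4A////AHd3ZWiqh3ZXh3d3d3d3d3d2ZnZUVlRDakZDIhERE2UjiXd3d3d3dlVVZlZompdZpVMjREQhEjQgOJh4iZd3dlVq3cmImru7YWRVebzKYyMiAEq7qJmYZmerQVrKY1mUFGV4mry7qGMzEAFaiImGVpvGIAAAAAAAJmeYial2aLlkM0MTaHZEargyNEMiNDETWHeIiJd3aGmXZ4hjWIZlhxACRpu5m7vM2XZmZ3iJmYeYiZiHNVRoQiI0Z5vcu73/zIdmZ3mZiId3mpmYUSZmZXVXirqrqqzbvKmIiId3iIh3eZh3dkR5mYeru8l4p3iJqaupmoRFd3d4iHdVd3U2iIiru5iIdniZhYq7ukRXd3d3iYZlVndiJEh4mXZ3ZoeJdVe8tjV2ZmZ4lWd2VFZ3MDQhJEVWVqqGM0R5Y0dlZmV7ypd2ZDRkSLu3ISRUWIhkRERDI2ZWVWeZeHdmd1dkiYiboxIlmXZSJFVCJGRUaIeFVVd4dzIYuYiJrHV5moUzNWVDNTRZh3d0VVaHZFrcmpmHVozMqnMjZ2VEREWYiYd1RWh2VIqqvMqHh2d1ZCE1d2VEVEYxJGh1mqdVJrmqq6l3d5QRIkVXdlRUQ0M0QzUiNWRFg0d2Zoh3iauVREVoh3ZWd3VndlM5llRDMzRUZmmIiJiLkzWImJuYdmlRI1NWUjUyFEVWdleYmruamHmqyovO7tq6QiJEQxIgbtQlVEWJvciXV7zv7bm7qGVnd5qHZCAUVYlkMzWKhVRDjO/svpdUNWVDV5u6hTJnZ3rMzKh2Q1ZWasgxJVQ0Z5q6eamYRCa8lnipq8d3RFVodVElU5mYm8l2iXIxA7+ruFq83L/dx0Wbtxa7/Zq7uFeVUwEBf//ru4a+29uaupq7u5VGe3dmZ6hmeIQ5/+zL3LlnmYeXmrdVaLuCE3eJmZh3iZ34QSWKuql0M0UUnHl4uqumVHd4mYd4h3q7MAETnbpjE1MiO/7czMyYdnh1Z3eKqHipcQACERNBEgAAJIz/zdyqiGeHZ3iJ7JqkGKVTEAAAAkQkICV4p2irqXeIh3dozbuUbN//7XMn3/xzJbmHmod3mYiIqGVprP2FaKztuv//2od1VRAAElh6upmahlWLvf2aQ1ZTETmnZouXZSATUySJmaqXVXisunZ5ZWZEQxAAAEh3dkVpeHRmZ6hleoaslBASSIhlVDIAADZ3dlmXZnY0RHd4l3m4MiEDq6hmZlVUNFV4eLqGVndTVXeaqnuVQzZ77thmZnd3Z4ZFapd2ZmiHVN/+pZuFRs/3iomGZ3d2Z2RUind3eHd3Z+h5d8yDXdh2I0Z3Z3dmZTRWuGdndERmZVVDOGZW2kRDdENWd3ZmZTNol3dmVVVXdlRlqoRapVVFMzNGZmZWZUNId3d2iGVXdni8rKuIh3aapBNFVmZmeHVYd3iGaJhmaIm8vLh2Z3iJrJMSZ3dniIdnd3eHQzV2ZYuZyod4RXiIeKy7lWZnd3d2d2Z5mGVEdYh4iruoZ3d3d3iYmEaId3d1V2VWZ3Q2Vw=="/>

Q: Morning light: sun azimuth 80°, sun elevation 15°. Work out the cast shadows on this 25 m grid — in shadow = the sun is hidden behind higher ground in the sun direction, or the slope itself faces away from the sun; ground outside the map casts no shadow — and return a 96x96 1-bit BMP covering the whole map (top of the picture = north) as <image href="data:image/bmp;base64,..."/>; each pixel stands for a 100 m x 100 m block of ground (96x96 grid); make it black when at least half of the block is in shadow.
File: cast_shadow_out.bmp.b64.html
<image width="96" height="96" href="data:image/bmp;base64,Qk2+BAAAAAAAAD4AAAAoAAAAYAAAAGAAAAABAAEAAAAAAIAEAAATCwAAEwsAAAIAAAAAAAAA////AAAAAAAAAAB8AAAAAAAAAAAAAAB8AAAAAAAAAAAAAAA+AAAAAAAAAAgAAAAfAAAAAAAAABAAAAAfgAAAAAAAAAAAAAAHwAAAABAAAAAAAAAD4AAAAHAAAAAAAAAA8AAAAOAAAAAAAAAAOAAAAcAAAAIAAAAAP4AAAYAAAAcAGAAAH+AAAAAAAAYAOAEAOeAAAAAAAAYAOAAAOHAAAAAAAAIAeAAAODAAAAAAAAAAeAAAeAAAAAAAADAAeAAAeAAAAADAAgAAeAAAcAAAAACABwAAfAAAcAAAAAGARwAA/AAA4AAAAAOABwAA+AAA4AAAAAOABwAA+AAA4AAAAQGADwAA8AAA4AAAAwAADwAB8AAB4AAAAwAADgAA4AAB4AAAAgAADwAAwAAA4AAAAAAAHgAAAAAAAAAAADAAPgAAAAAAAAAAAAwAfAAAAAAHAAAAEAAAfAAAAAAOAAAAQAAAfAAAAAAcAAAggAAAPAAAAAAcAABhgAAAHAAAEAAYAAAHAAAyAAAAAAAYAAAeAAAwIAAAAAAYAADIAABwIAAAAAAIAADgAABgAAAAAAAIAAHAAABgAAAAAAAAAAPAAAAgAAAAAAABAAeAAAAAAAAAAAAAAAcAAAAAAAAAAABh8APAAAAAAAAAAABh8APAAAAAAAAAAAAGcAPgAAAAAAAAAAAMAAPwAAAAAAAAAAAMAAPwAAAAABAAAAAMAA5wAAAAANgAAAAMAB4yAAgAD8AAAAAMAD4GABgAH8AAAADMAD4AAQAAf8AAAAPAAD4AB4AA/gAAAAPAAN8AAwAA/AAAAAfAAc8AAAAA+AAAAAfAA4+AAAAAeAAAAAeADcfAAYAAAHAAAAcAfOfgwSAAB3AAAAcB/GfxgGAABzgAAAAH+CP4AAAAABgAAAB/8AD8AAAAABgAAAA/4AB+AAAAABgAAAAPwAA+AAAAABgAAAADgAAAADAAAAAAAAAAEBgAAGgDAAAAAAAcHHgAAHwHAAAAACA8DngAYHwBAAAAACB8AEAAwH4AIAAAAGD8MAAAAHwAAAAAAHD4cYAB8H+AAAAAAHD48KB/4H/AAAAAAHhw4CA/4D+AAAAAAPhx5wAfwB+AAAAAAPgR54AeQB+AAAAAAfgB54AEAA8AAAAAA/gA/wAAAAcDAAAAB/gAfgAAAAcPAQAAB/AAfgAAGAOPAwAAD/AAfgAAfAMvAAAAD/AA/gAA/AFnAAAAD+AA/gAA/AHgAAAAD+AB/AAA/APAAAAAD+AH/AAA/AeAAAAAD+AP+AAA/AcAAAAAD8AHgAAAfA8AAADgD8DDgAAAeB4AAADAHYPBwAAAOD4AAAAAGAcB4AAAAHwAAAAAGA4BwAAAAHgAAAAAGBwBwAAAAHgAAAAAADgAgAAAAPgAAAAAADgAAAAAAPAAAAAAAHgAAAAAAfAAAAAAAHgAAAAAA/AAAAAIAHgAAAAAA/AAAAAIADgAAAAAA/AAAAAAADAAAAAAAfAAAAAAAAAAAAAAAfAAAAAAAAAAAAAAAPgAAAAAAAAAAAAAADgAAAA="/>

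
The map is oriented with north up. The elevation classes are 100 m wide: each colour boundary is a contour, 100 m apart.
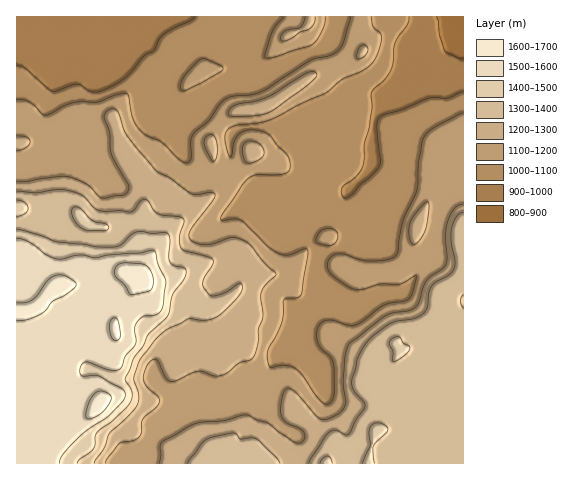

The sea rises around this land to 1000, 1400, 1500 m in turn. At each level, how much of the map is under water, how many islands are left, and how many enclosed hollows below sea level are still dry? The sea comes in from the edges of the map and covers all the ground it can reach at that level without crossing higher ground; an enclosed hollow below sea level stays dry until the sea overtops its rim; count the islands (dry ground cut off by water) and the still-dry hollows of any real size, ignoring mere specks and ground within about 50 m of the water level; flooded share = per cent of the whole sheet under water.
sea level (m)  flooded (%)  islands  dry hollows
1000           8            0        0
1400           85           0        0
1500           89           0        0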